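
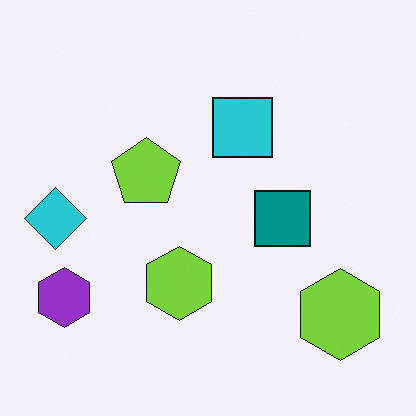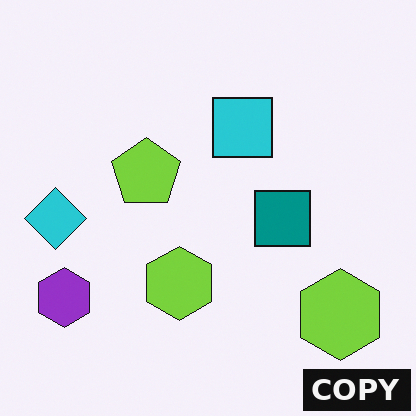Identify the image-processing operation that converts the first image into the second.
The second image is the first watermarked with the text "COPY" in the lower-right corner.

A dark label reading "COPY" appears in the lower-right corner.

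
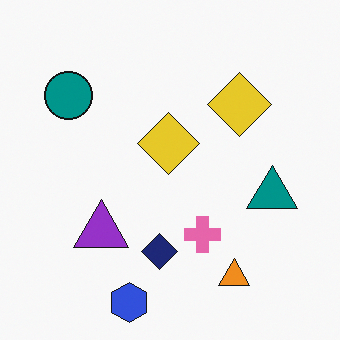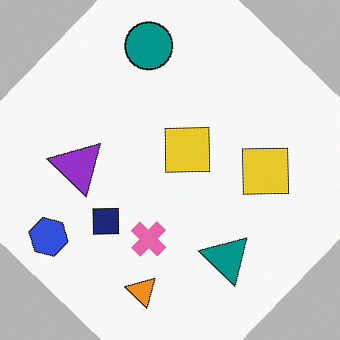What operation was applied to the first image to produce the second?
Rotated clockwise by a large amount — several tens of degrees.

Every shape is tilted by the same angle and the image corners show triangular fill wedges — a whole-image rotation by a non-right angle.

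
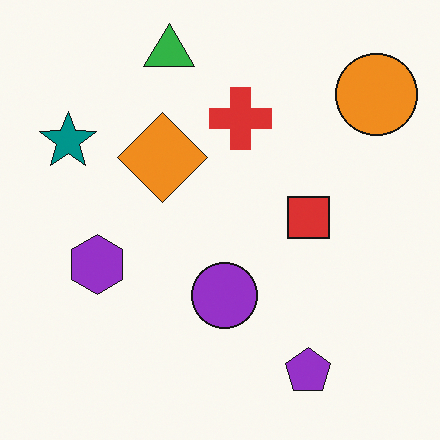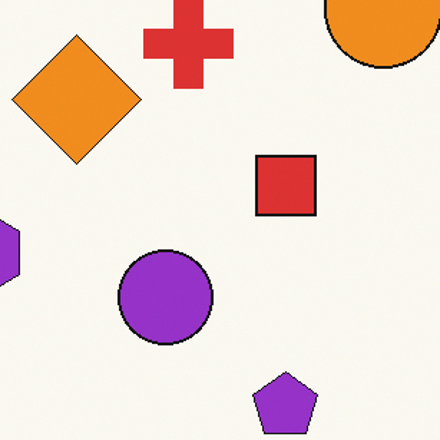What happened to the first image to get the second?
Cropped slightly and scaled back up.

The visible shapes are larger and the field of view is narrower; shapes near the original edges may be partly or wholly outside the frame — a crop-and-rescale.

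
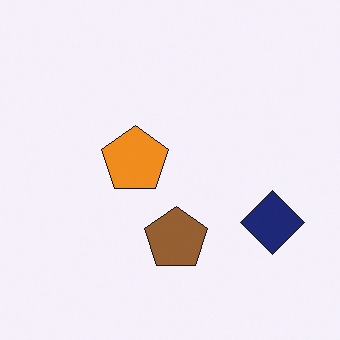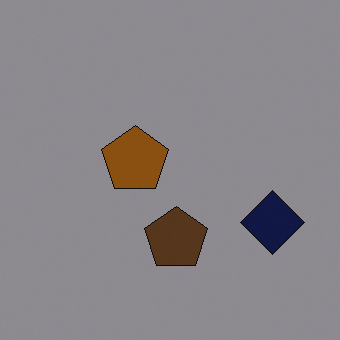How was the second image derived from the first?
This is the original image darkened a lot.

Every pixel — background and shapes alike — is uniformly darkened.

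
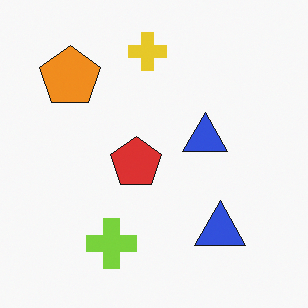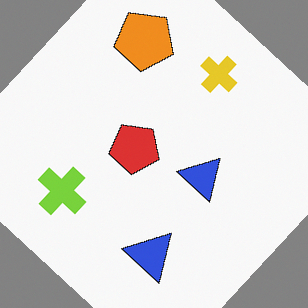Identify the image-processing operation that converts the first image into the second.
The image was rotated clockwise by a large amount — several tens of degrees.

Every shape is tilted by the same angle and the image corners show triangular fill wedges — a whole-image rotation by a non-right angle.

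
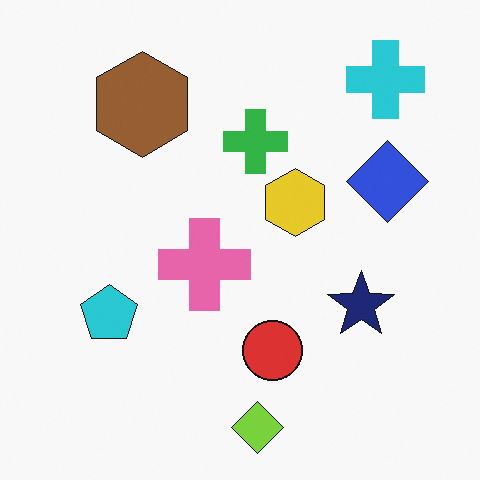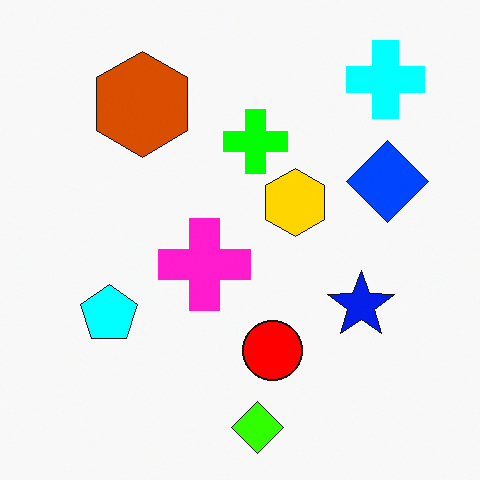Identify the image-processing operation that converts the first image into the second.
The image was heavily oversaturated.

All colors are more vivid — a global saturation change.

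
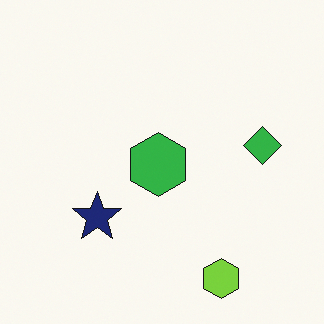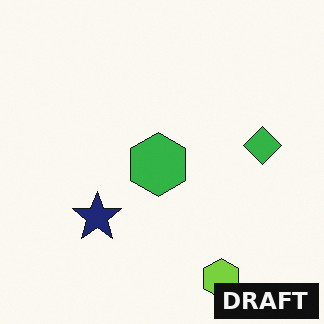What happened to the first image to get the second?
It was watermarked with the text "DRAFT" in the lower-right corner.

A dark label reading "DRAFT" appears in the lower-right corner.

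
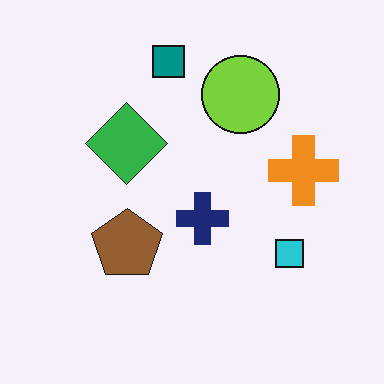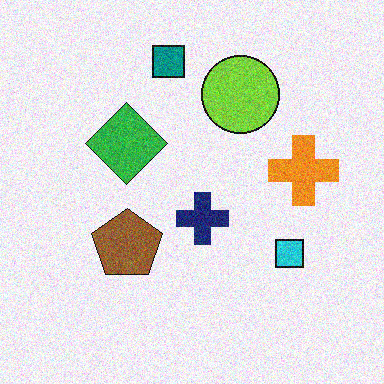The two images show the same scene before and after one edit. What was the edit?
The second image is the first degraded with moderate additive noise.

Random speckle covers the whole image, including the flat background.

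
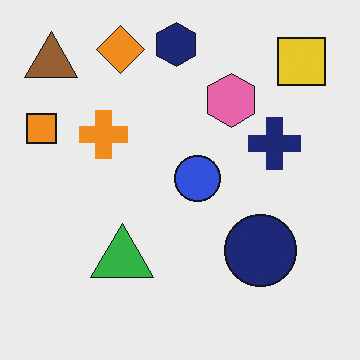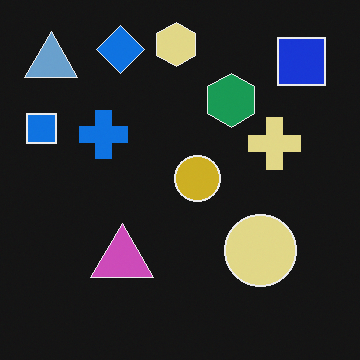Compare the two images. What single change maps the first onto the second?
It was color-inverted (negative).

The light background has become dark and every shape's color is its complement — a photographic negative.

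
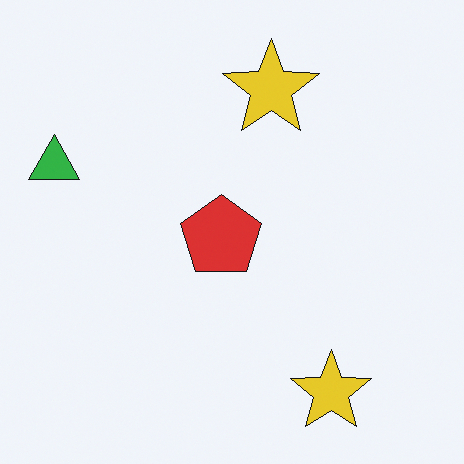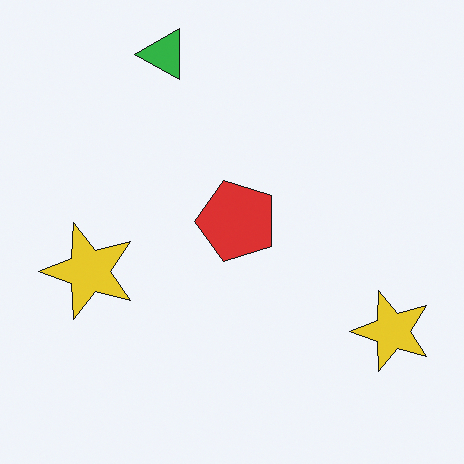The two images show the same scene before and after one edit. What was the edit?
The second image is the first transposed (reflected across the top-left ↔ bottom-right diagonal).

Shapes have swapped their row and column positions — what was in the top-right is now in the bottom-left — a diagonal reflection.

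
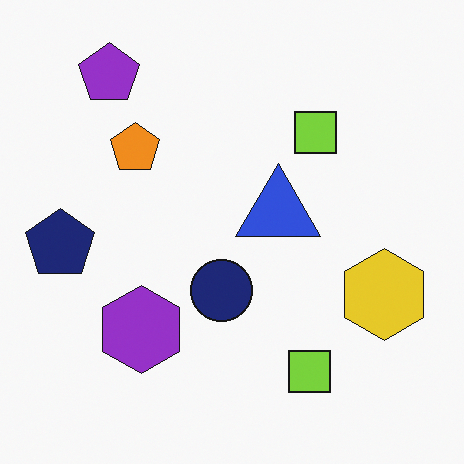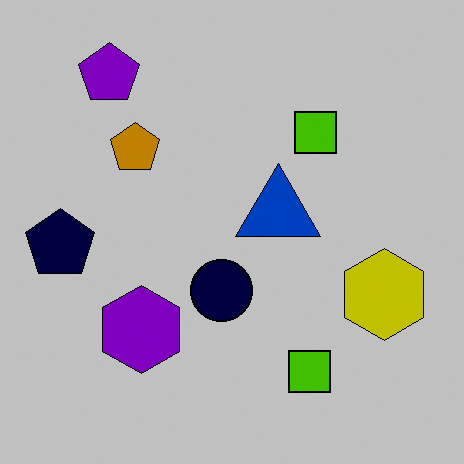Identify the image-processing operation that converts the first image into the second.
This is the original image heavily posterized to just a handful of flat colors.

Each flat color has snapped to a coarser quantized level — most visibly, the near-white background has dropped to a flat grey.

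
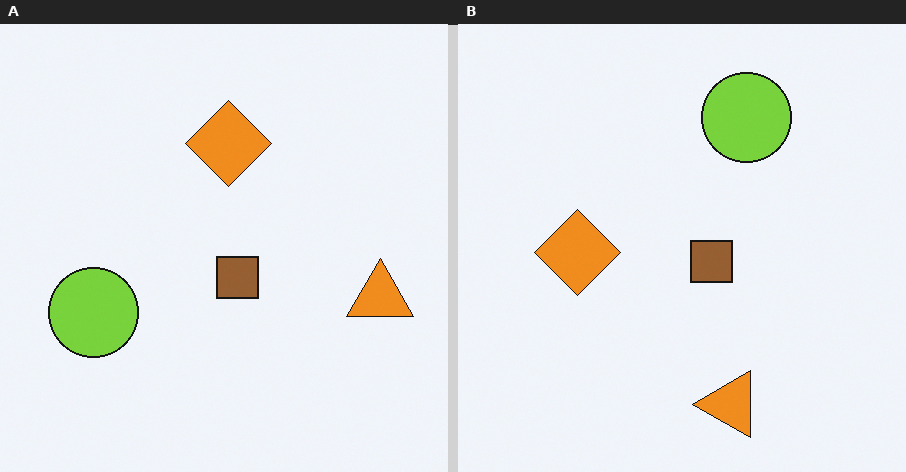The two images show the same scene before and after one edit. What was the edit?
The image was transposed (reflected across the top-left ↔ bottom-right diagonal).

Shapes have swapped their row and column positions — what was in the top-right is now in the bottom-left — a diagonal reflection.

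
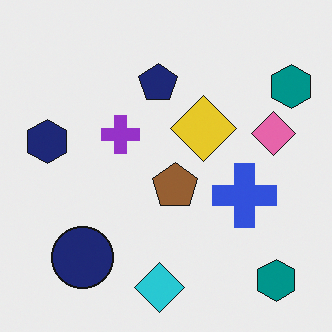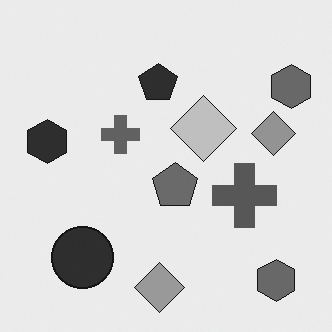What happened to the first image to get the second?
It was converted to grayscale.

All color is removed — every shape is now a shade of grey.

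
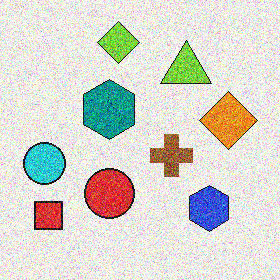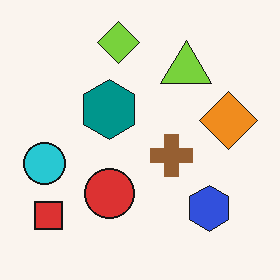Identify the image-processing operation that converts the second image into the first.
The transformation is: degraded with a thick layer of grain.

Random speckle covers the whole image, including the flat background.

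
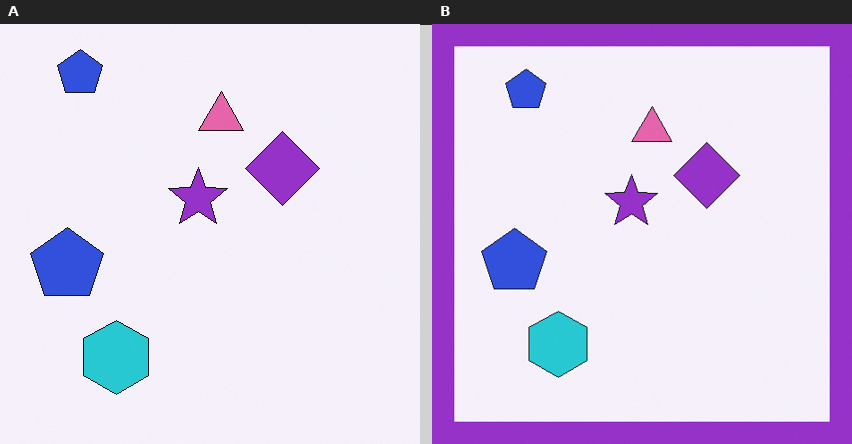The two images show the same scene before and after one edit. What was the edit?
The transformation is: framed with a purple border.

A solid purple frame runs around the edge of the right (B) image, with the content slightly shrunk inside it.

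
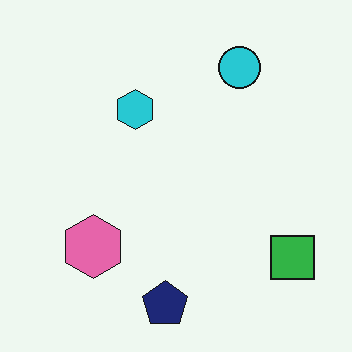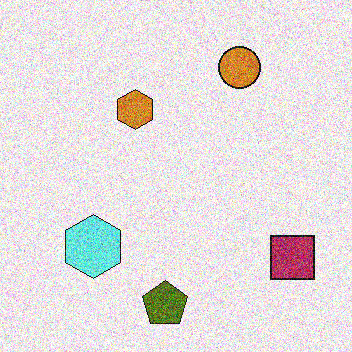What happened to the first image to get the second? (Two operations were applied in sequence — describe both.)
The image was hue-shifted through roughly half the color wheel, then degraded with strong gaussian noise.

Every shape's color has rotated by the same amount around the hue wheel — a uniform hue shift. Random speckle covers the whole image, including the flat background.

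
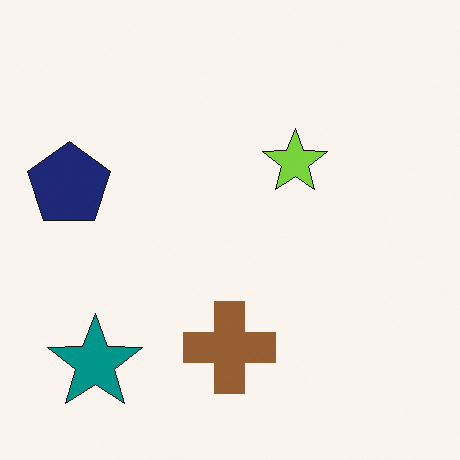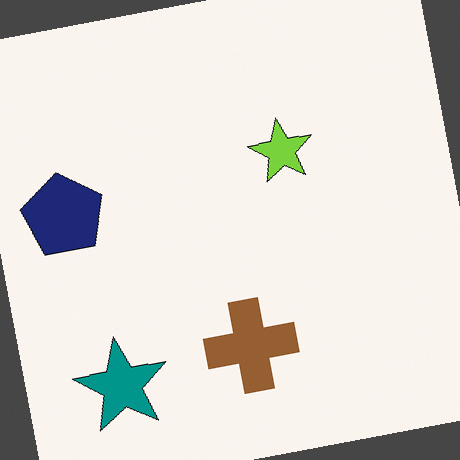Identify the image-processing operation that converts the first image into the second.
The image was rotated counter-clockwise by a small amount.

Every shape is tilted by the same angle and the image corners show triangular fill wedges — a whole-image rotation by a non-right angle.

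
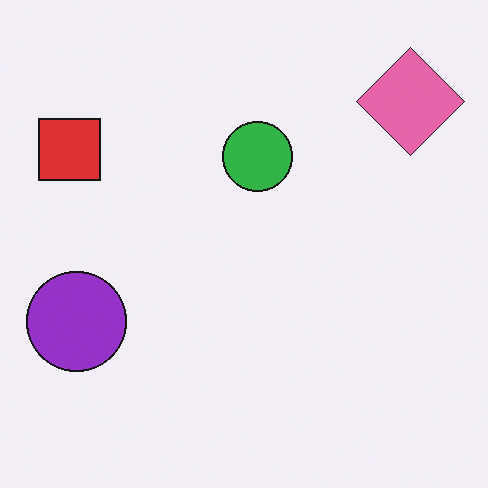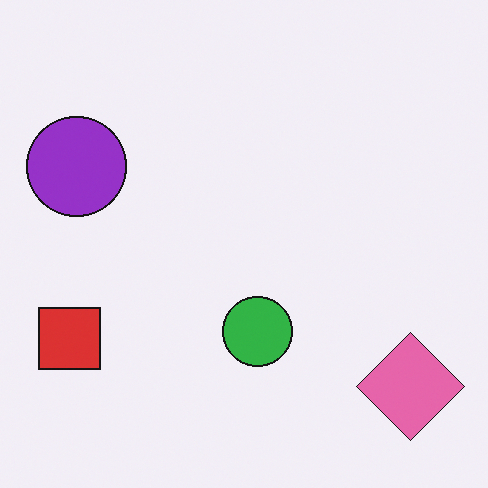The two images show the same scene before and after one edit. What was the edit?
Flipped vertically (top ↔ bottom).

The pink diamond is in the top-right of the first image and the bottom-right of the second — shapes on opposite sides of the horizontal midline have swapped in a mirror flip.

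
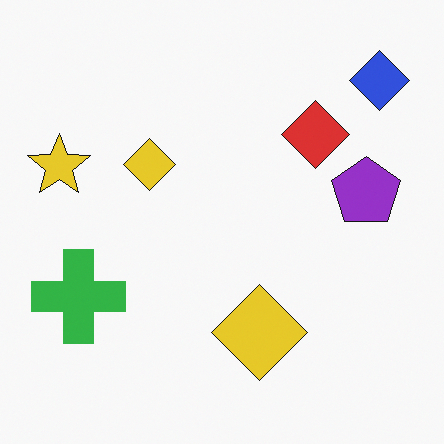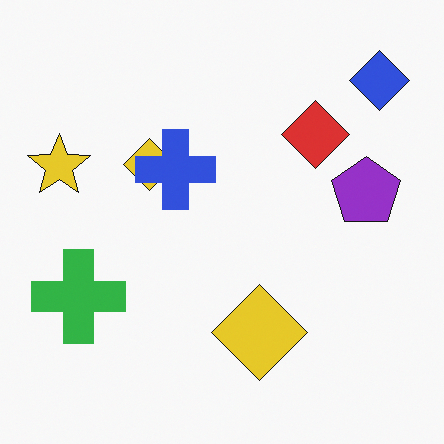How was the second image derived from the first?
The image was overlaid with an additional blue cross.

A blue cross appears in the second image that is absent from the first.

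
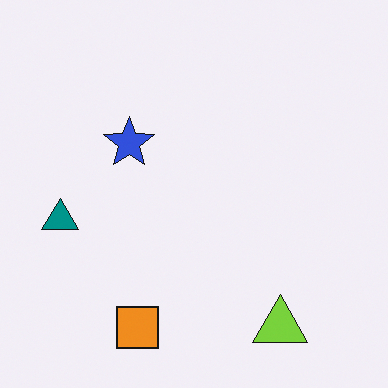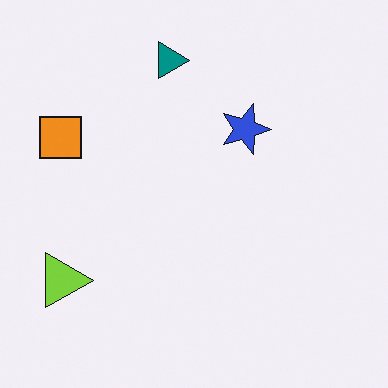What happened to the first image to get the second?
This is the original image rotated 90° clockwise.

The lime triangle sits in the bottom-right of the first image and the bottom-left of the second — consistent with a whole-image 90° clockwise rotation.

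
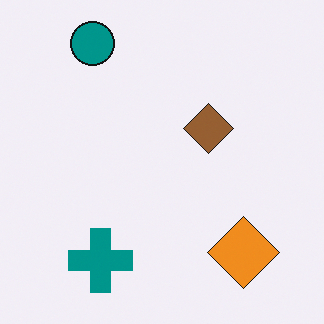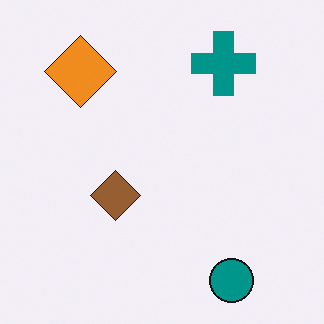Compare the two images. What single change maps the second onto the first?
It was rotated 180°.

The teal circle sits in the bottom-right of the second image and the top-left of the first — consistent with a whole-image 180° rotation.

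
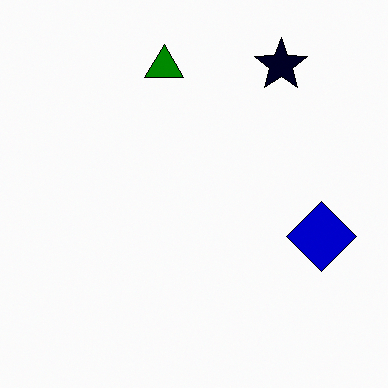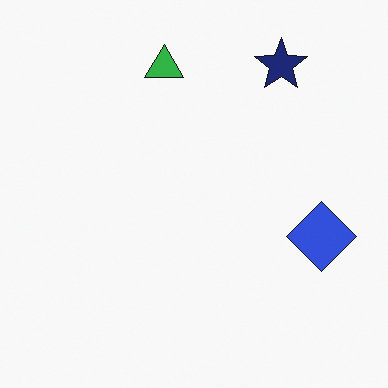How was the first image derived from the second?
The image was given much higher contrast.

Tones are pushed away from mid-grey across the whole image — a global contrast change.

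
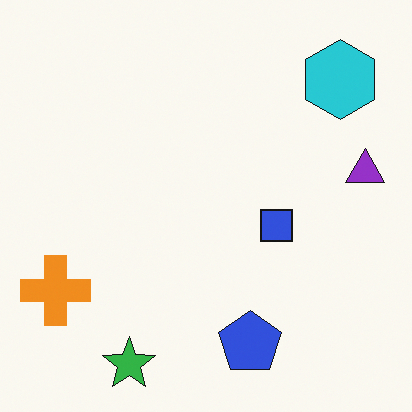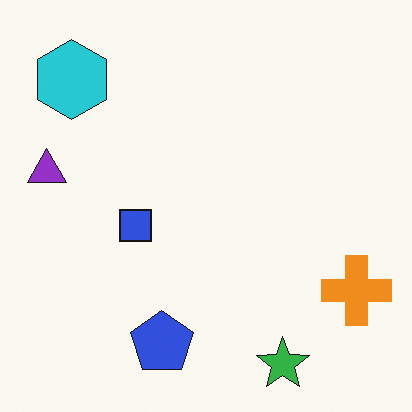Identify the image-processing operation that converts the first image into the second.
The second image is the first flipped horizontally (left ↔ right).

The purple triangle is in the right of the first image and the left of the second — shapes on opposite sides of the vertical midline have swapped in a mirror flip.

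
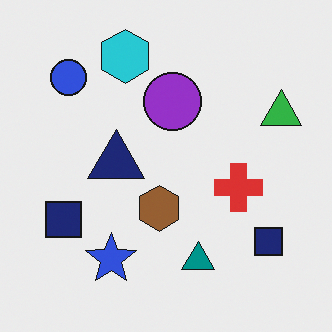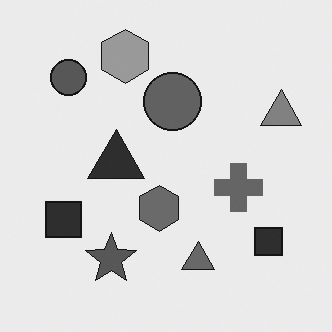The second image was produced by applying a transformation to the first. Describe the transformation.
Converted to grayscale.

All color is removed — every shape is now a shade of grey.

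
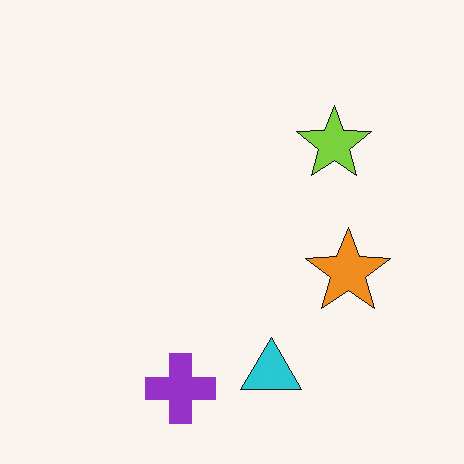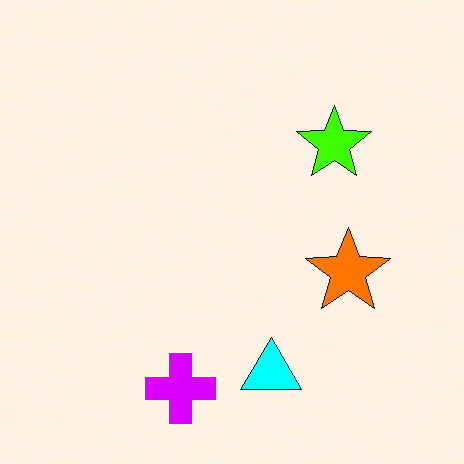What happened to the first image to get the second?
The second image is the first made much more vivid (saturation change).

All colors are more vivid — a global saturation change.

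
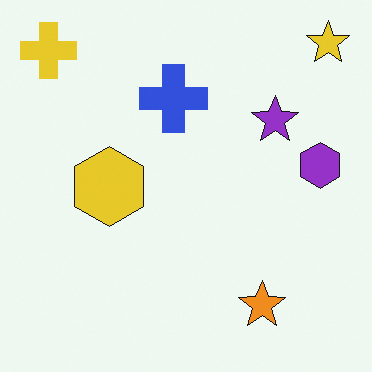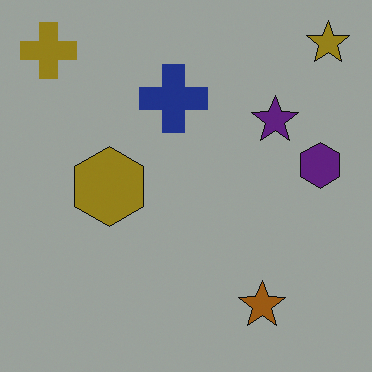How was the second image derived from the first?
The image was noticeably darkened.

Every pixel — background and shapes alike — is uniformly darkened.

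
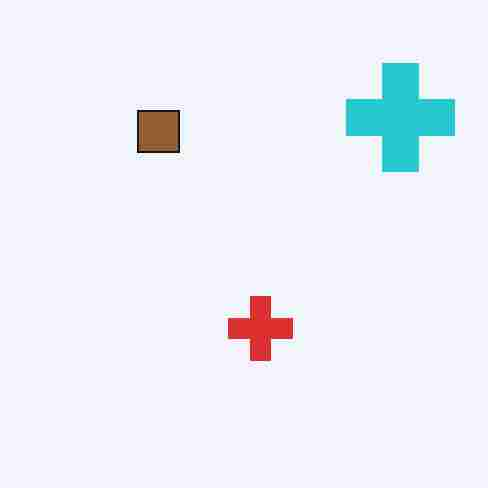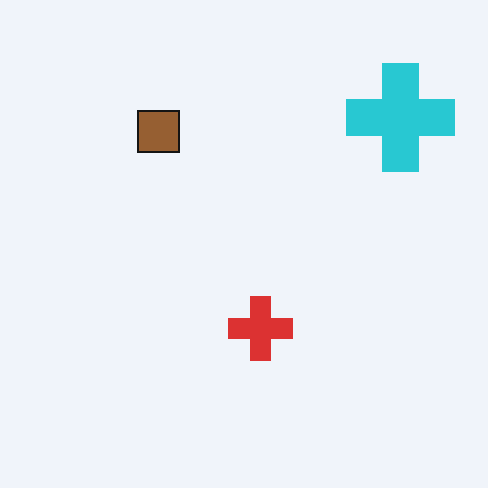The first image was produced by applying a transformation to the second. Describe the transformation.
This is the original image degraded with heavy JPEG compression.

Blocky 8×8 compression artifacts appear around shape edges and the flat background shows ringing — characteristic JPEG degradation.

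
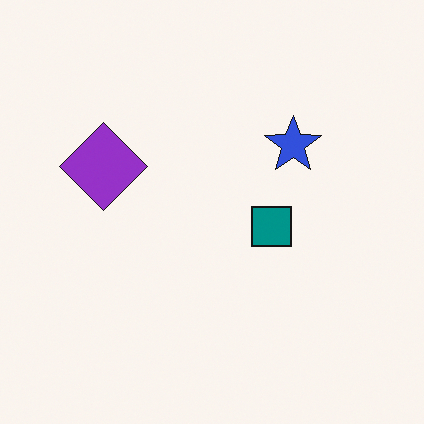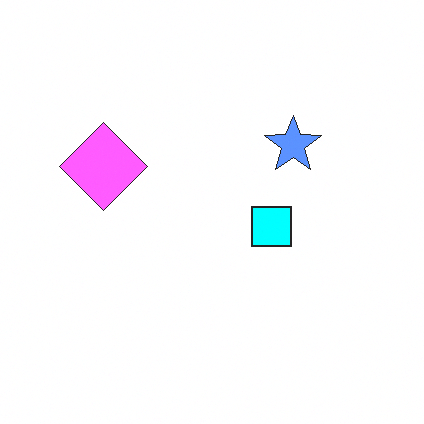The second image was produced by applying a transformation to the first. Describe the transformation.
It was brightened a lot.

Every pixel — background and shapes alike — is uniformly brightened.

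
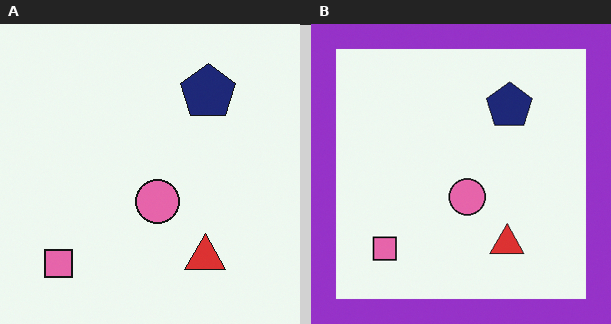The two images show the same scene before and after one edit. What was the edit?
The transformation is: framed with a purple border.

A solid purple frame runs around the edge of the right (B) image, with the content slightly shrunk inside it.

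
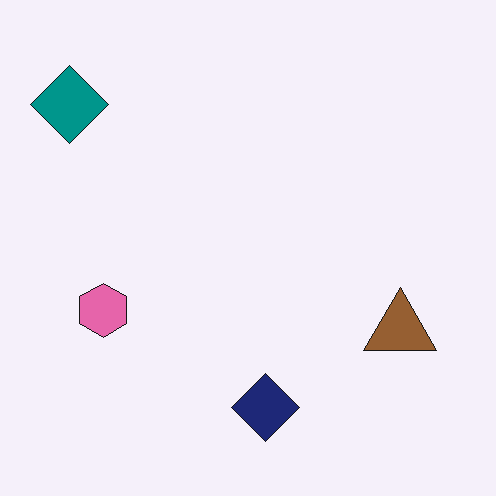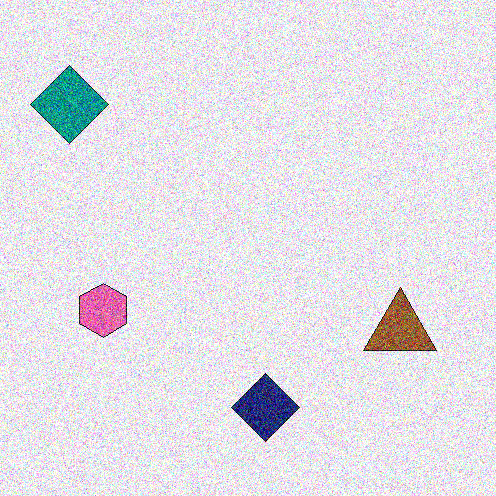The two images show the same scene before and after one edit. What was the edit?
The image was degraded with strong gaussian noise.

Random speckle covers the whole image, including the flat background.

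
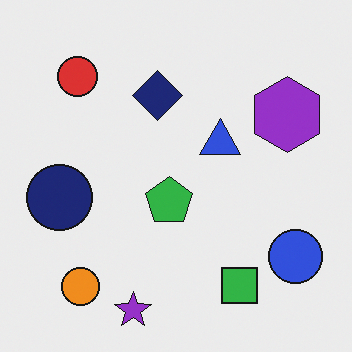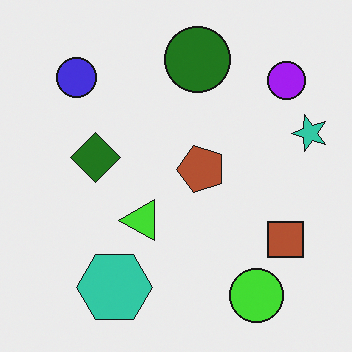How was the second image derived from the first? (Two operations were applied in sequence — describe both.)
The second image is the first hue-shifted by a large amount, then transposed (reflected across the top-left ↔ bottom-right diagonal).

Every shape's color has rotated by the same amount around the hue wheel — a uniform hue shift. Shapes have swapped their row and column positions — what was in the top-right is now in the bottom-left — a diagonal reflection.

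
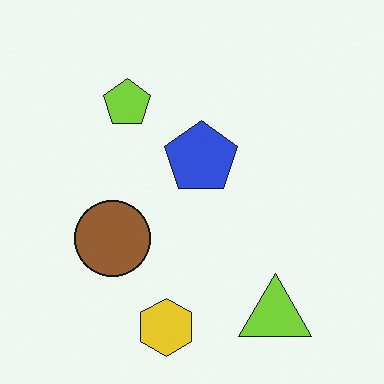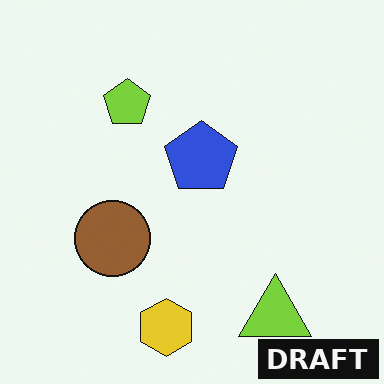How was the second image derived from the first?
The image was watermarked with the text "DRAFT" in the lower-right corner.

A dark label reading "DRAFT" appears in the lower-right corner.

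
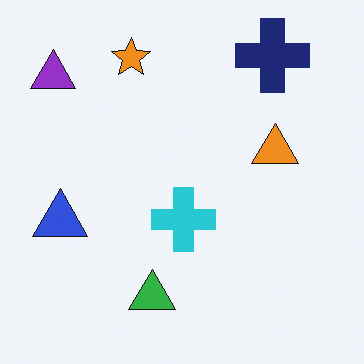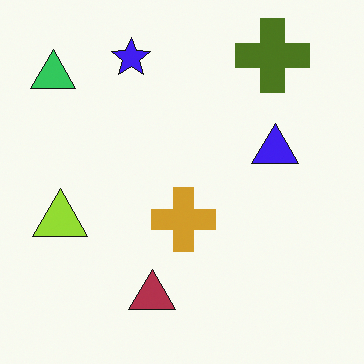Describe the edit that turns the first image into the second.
It was hue-shifted through roughly half the color wheel.

Every shape's color has rotated by the same amount around the hue wheel — a uniform hue shift.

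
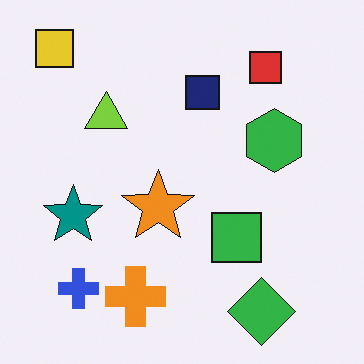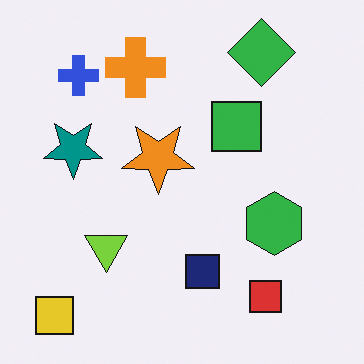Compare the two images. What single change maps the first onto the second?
Flipped vertically (top ↔ bottom).

The yellow square is in the top-left of the first image and the bottom-left of the second — shapes on opposite sides of the horizontal midline have swapped in a mirror flip.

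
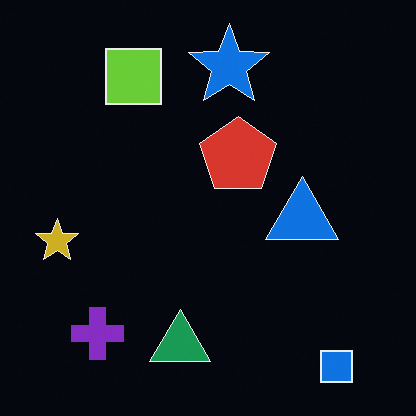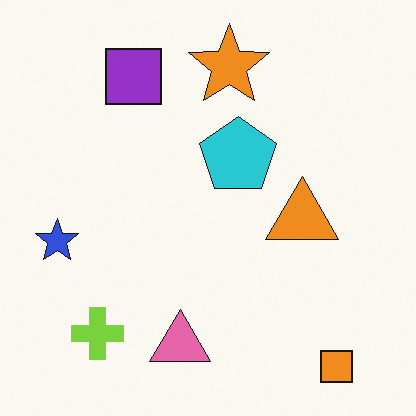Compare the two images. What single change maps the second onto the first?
The transformation is: color-inverted (negative).

The light background has become dark and every shape's color is its complement — a photographic negative.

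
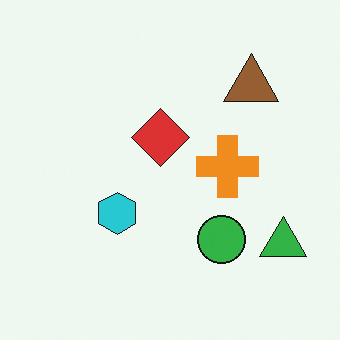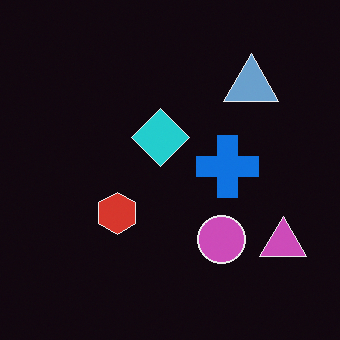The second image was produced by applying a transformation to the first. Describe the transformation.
The image was color-inverted (negative).

The light background has become dark and every shape's color is its complement — a photographic negative.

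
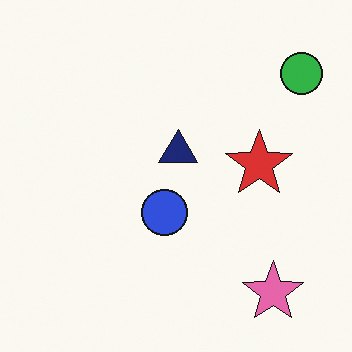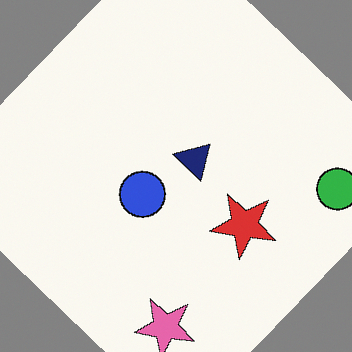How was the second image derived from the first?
The transformation is: rotated clockwise by a large amount — several tens of degrees.

Every shape is tilted by the same angle and the image corners show triangular fill wedges — a whole-image rotation by a non-right angle.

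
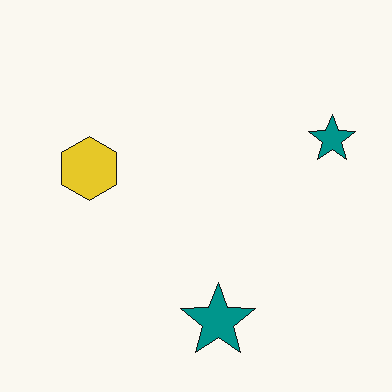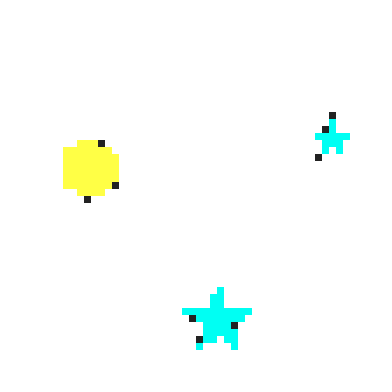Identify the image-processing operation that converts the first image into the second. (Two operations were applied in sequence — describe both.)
The transformation is: moderately pixelated, then noticeably brightened.

Shapes are reduced to large square blocks; fine edges and outlines are lost — a downscale-then-upscale (mosaic) effect. Every pixel — background and shapes alike — is uniformly brightened.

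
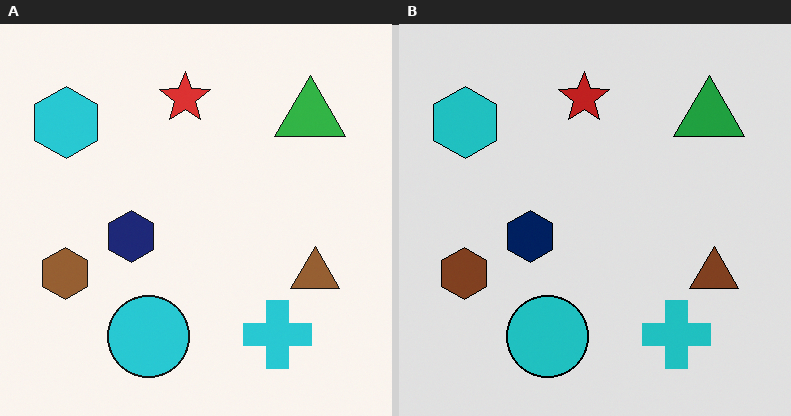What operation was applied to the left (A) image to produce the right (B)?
Moderately posterized.

Each flat color has snapped to a coarser quantized level — most visibly, the near-white background has dropped to a flat grey.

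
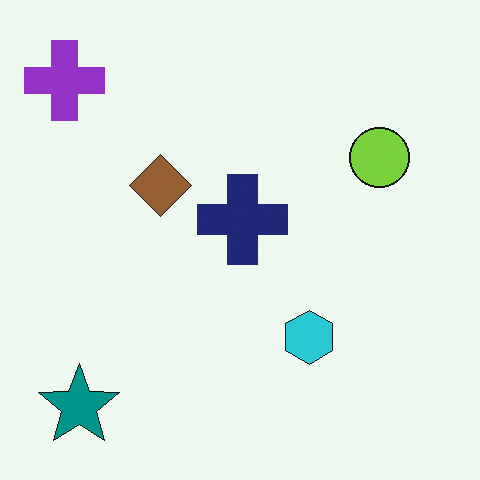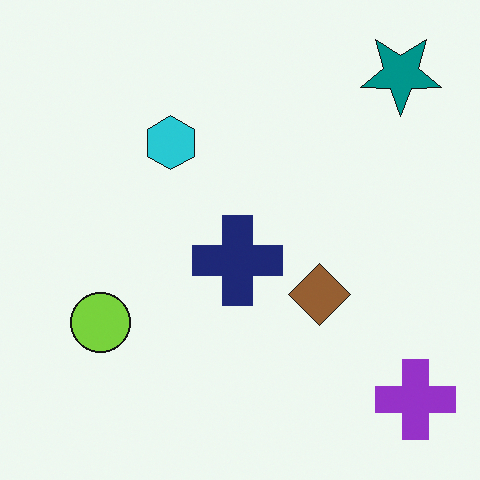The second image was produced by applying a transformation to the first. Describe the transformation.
The transformation is: rotated 180°.

The purple cross sits in the top-left of the first image and the bottom-right of the second — consistent with a whole-image 180° rotation.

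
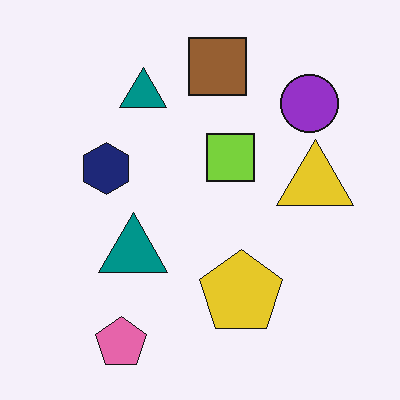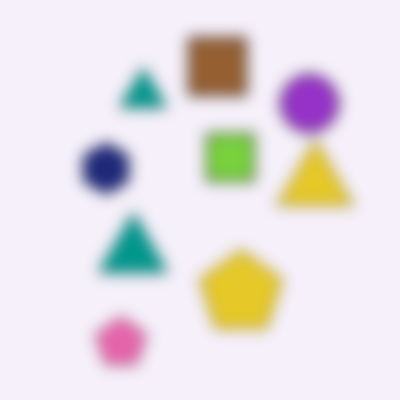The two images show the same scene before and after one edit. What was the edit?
The second image is the first strongly gaussian-blurred.

Shape edges and outlines are uniformly softened across the whole image.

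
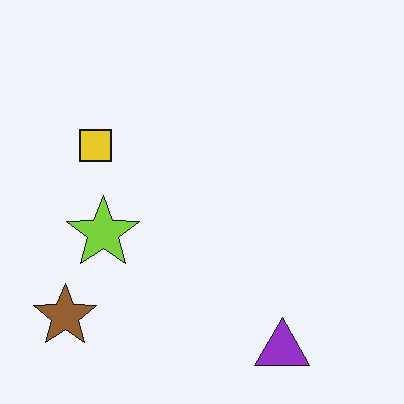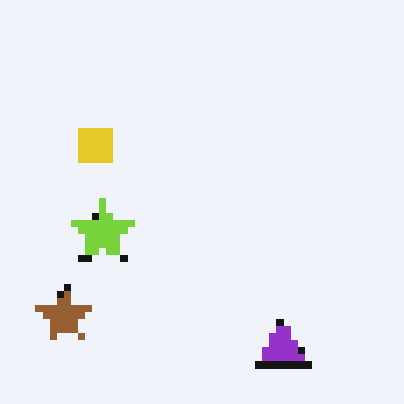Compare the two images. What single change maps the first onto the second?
The transformation is: pixelated into visible square blocks.

Shapes are reduced to large square blocks; fine edges and outlines are lost — a downscale-then-upscale (mosaic) effect.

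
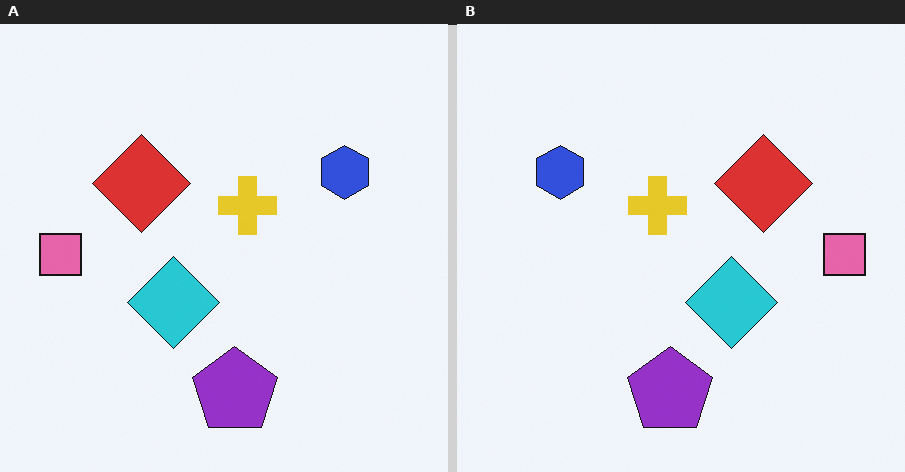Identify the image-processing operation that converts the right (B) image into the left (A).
The transformation is: flipped horizontally (left ↔ right).

The pink square is in the right of the right (B) image and the left of the left (A) — shapes on opposite sides of the vertical midline have swapped in a mirror flip.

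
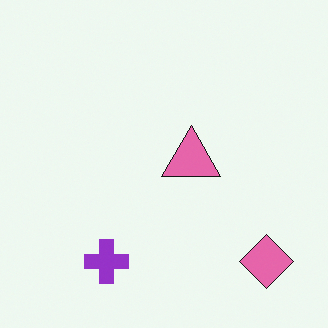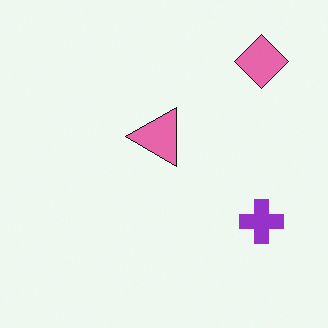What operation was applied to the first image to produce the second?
This is the original image rotated 90° counter-clockwise.

The pink diamond sits in the bottom-right of the first image and the top-right of the second — consistent with a whole-image 90° counter-clockwise rotation.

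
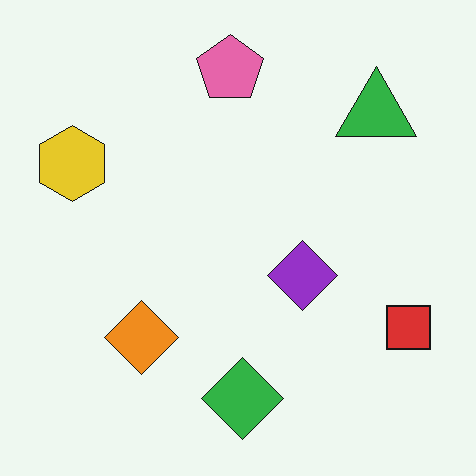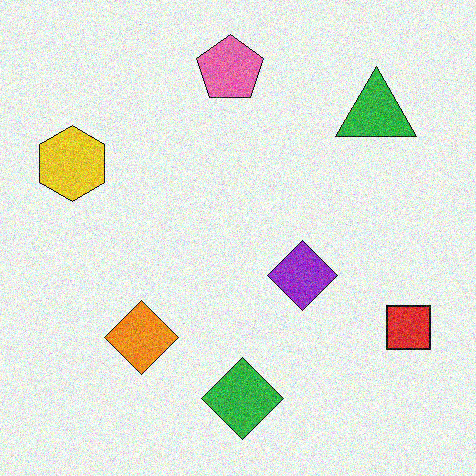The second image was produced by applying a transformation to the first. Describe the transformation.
It was degraded with visible gaussian noise.

Random speckle covers the whole image, including the flat background.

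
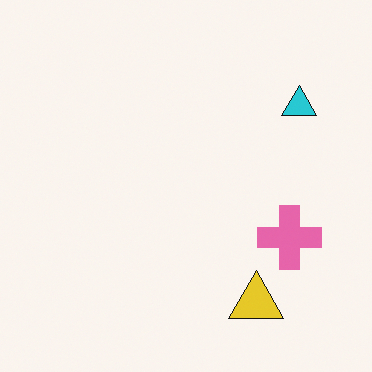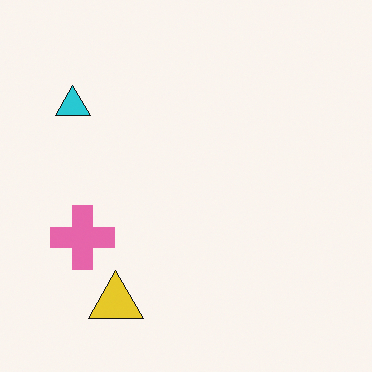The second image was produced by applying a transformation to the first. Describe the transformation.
Flipped horizontally (left ↔ right).

The cyan triangle is in the top-right of the first image and the top-left of the second — shapes on opposite sides of the vertical midline have swapped in a mirror flip.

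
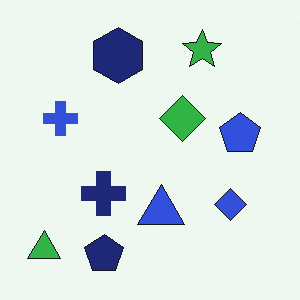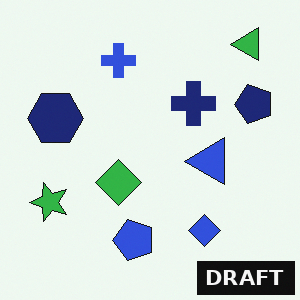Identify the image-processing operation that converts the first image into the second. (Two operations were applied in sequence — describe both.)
The second image is the first transposed (reflected across the top-left ↔ bottom-right diagonal), then watermarked with the text "DRAFT" in the lower-right corner.

Shapes have swapped their row and column positions — what was in the top-right is now in the bottom-left — a diagonal reflection. A dark label reading "DRAFT" appears in the lower-right corner.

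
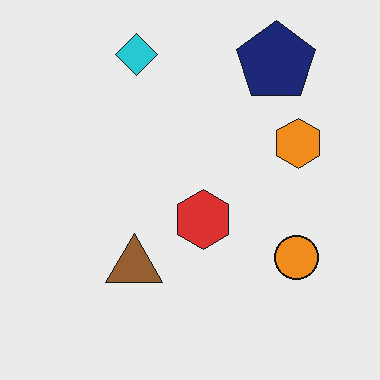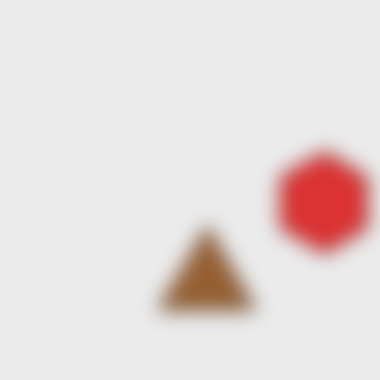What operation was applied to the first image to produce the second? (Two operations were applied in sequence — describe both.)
The second image is the first heavily blurred, then cropped to a noticeably smaller region and rescaled.

Shape edges and outlines are uniformly softened across the whole image. The visible shapes are larger and the field of view is narrower; shapes near the original edges may be partly or wholly outside the frame — a crop-and-rescale.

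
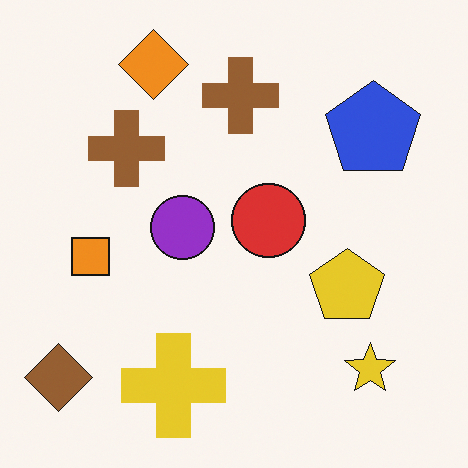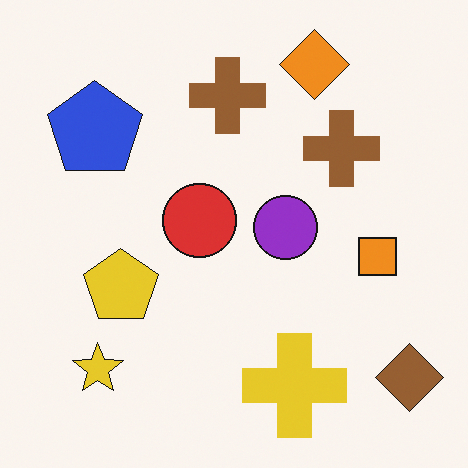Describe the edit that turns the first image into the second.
The image was flipped horizontally (left ↔ right).

The brown diamond is in the bottom-left of the first image and the bottom-right of the second — shapes on opposite sides of the vertical midline have swapped in a mirror flip.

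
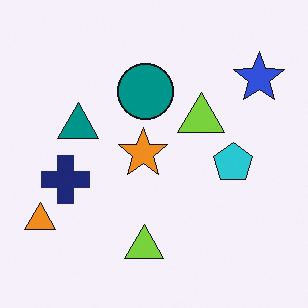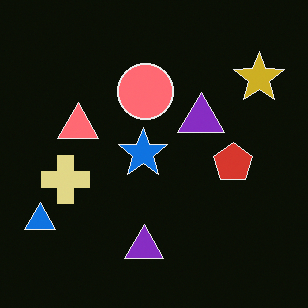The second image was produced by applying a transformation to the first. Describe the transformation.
The transformation is: color-inverted (negative).

The light background has become dark and every shape's color is its complement — a photographic negative.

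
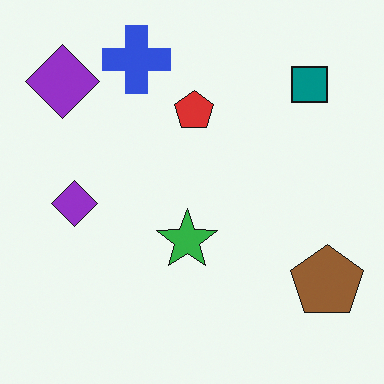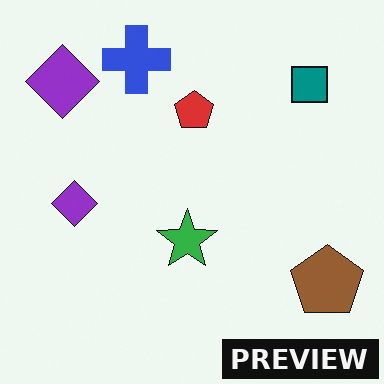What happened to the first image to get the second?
The image was watermarked with the text "PREVIEW" in the lower-right corner.

A dark label reading "PREVIEW" appears in the lower-right corner.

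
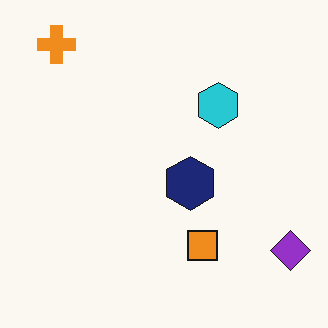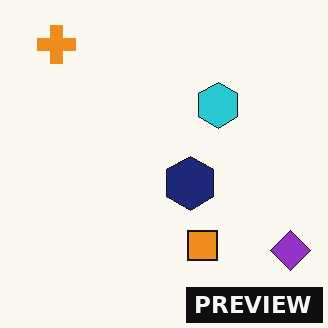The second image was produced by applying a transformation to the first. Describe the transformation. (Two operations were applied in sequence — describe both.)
The second image is the first JPEG-compressed with visible artifacts, then watermarked with the text "PREVIEW" in the lower-right corner.

Blocky 8×8 compression artifacts appear around shape edges and the flat background shows ringing — characteristic JPEG degradation. A dark label reading "PREVIEW" appears in the lower-right corner.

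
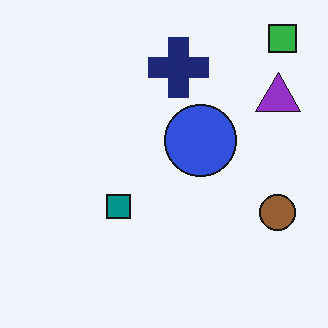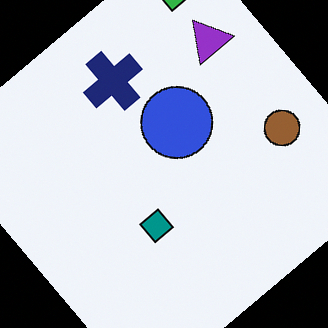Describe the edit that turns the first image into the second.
This is the original image rotated counter-clockwise by a large amount — several tens of degrees.

Every shape is tilted by the same angle and the image corners show triangular fill wedges — a whole-image rotation by a non-right angle.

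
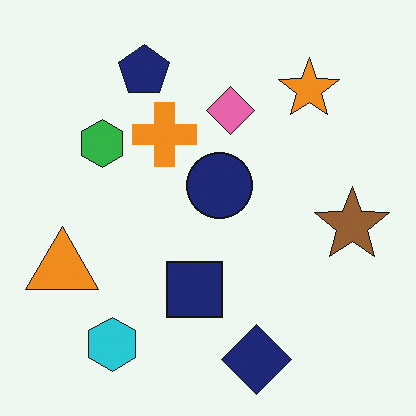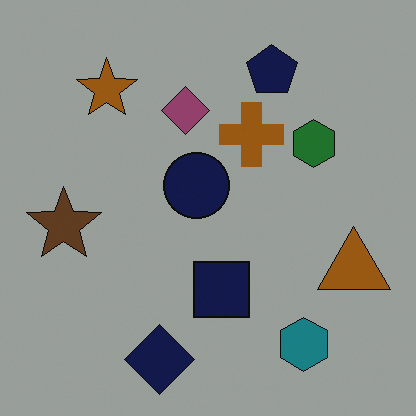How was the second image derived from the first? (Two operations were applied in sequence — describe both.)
The image was substantially darkened, then flipped horizontally (left ↔ right).

Every pixel — background and shapes alike — is uniformly darkened. The orange triangle is in the left of the first image and the right of the second — shapes on opposite sides of the vertical midline have swapped in a mirror flip.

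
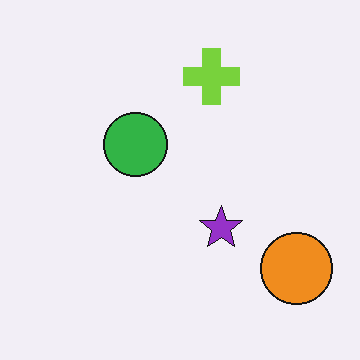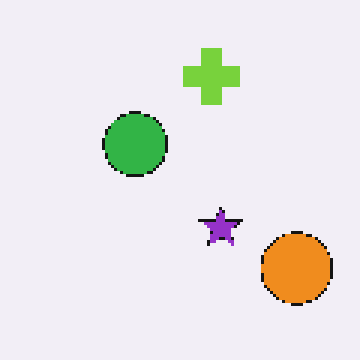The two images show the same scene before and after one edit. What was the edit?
The second image is the first mildly pixelated.

Shapes are reduced to large square blocks; fine edges and outlines are lost — a downscale-then-upscale (mosaic) effect.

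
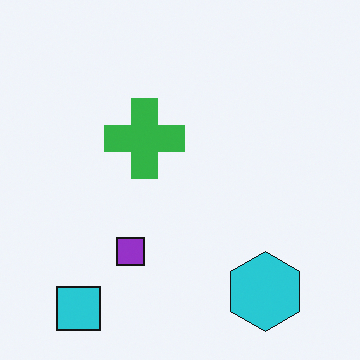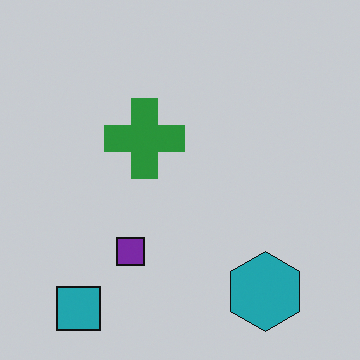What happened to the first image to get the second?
The second image is the first slightly darkened.

Every pixel — background and shapes alike — is uniformly darkened.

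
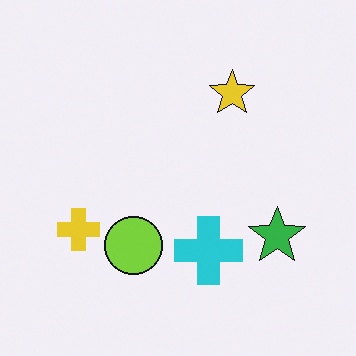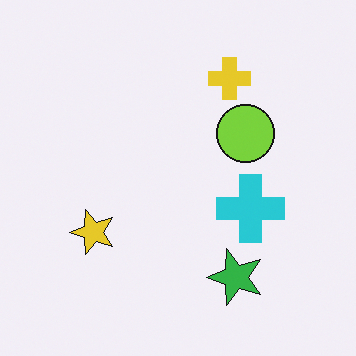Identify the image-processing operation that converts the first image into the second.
It was transposed (reflected across the top-left ↔ bottom-right diagonal).

Shapes have swapped their row and column positions — what was in the top-right is now in the bottom-left — a diagonal reflection.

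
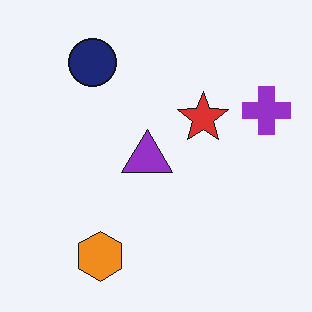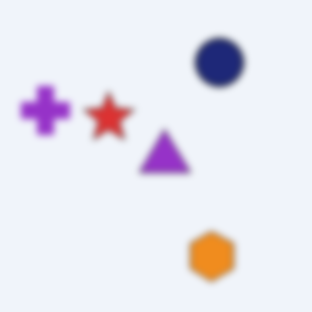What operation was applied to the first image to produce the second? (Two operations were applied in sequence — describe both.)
The transformation is: flipped horizontally (left ↔ right), then noticeably gaussian-blurred.

The purple cross is in the right of the first image and the left of the second — shapes on opposite sides of the vertical midline have swapped in a mirror flip. Shape edges and outlines are uniformly softened across the whole image.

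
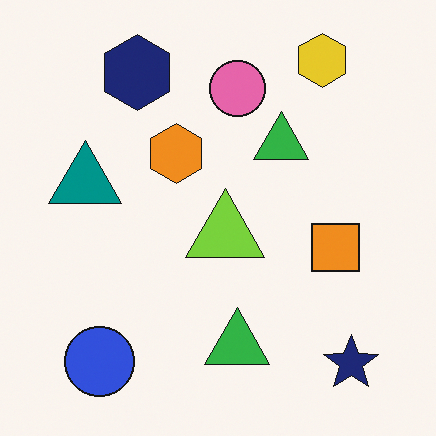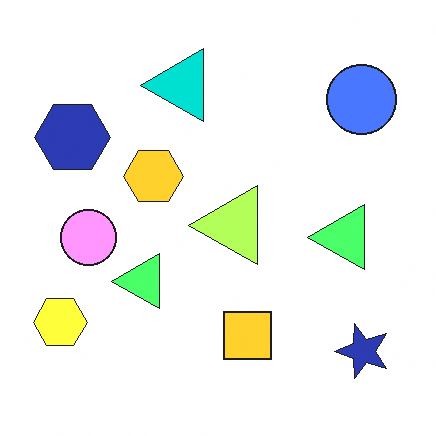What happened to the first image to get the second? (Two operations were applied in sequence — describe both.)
The second image is the first brightened a lot, then transposed (reflected across the top-left ↔ bottom-right diagonal).

Every pixel — background and shapes alike — is uniformly brightened. Shapes have swapped their row and column positions — what was in the top-right is now in the bottom-left — a diagonal reflection.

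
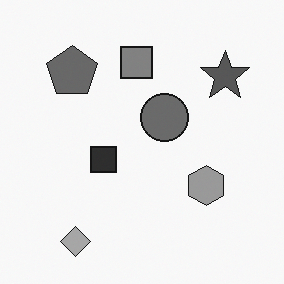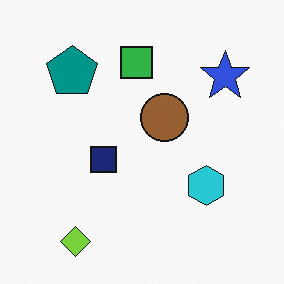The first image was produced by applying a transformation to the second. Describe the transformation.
This is the original image converted to grayscale.

All color is removed — every shape is now a shade of grey.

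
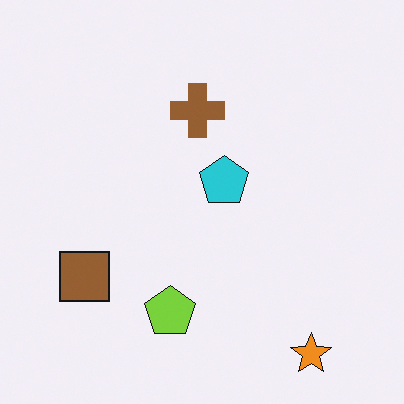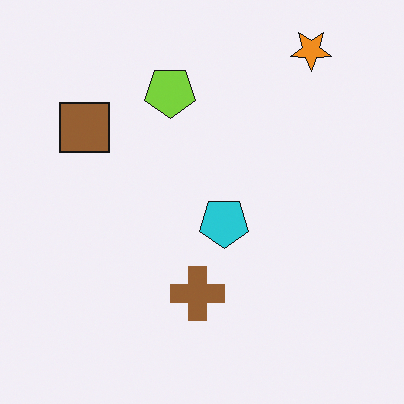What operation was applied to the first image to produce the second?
This is the original image flipped vertically (top ↔ bottom).

The orange star is in the bottom-right of the first image and the top-right of the second — shapes on opposite sides of the horizontal midline have swapped in a mirror flip.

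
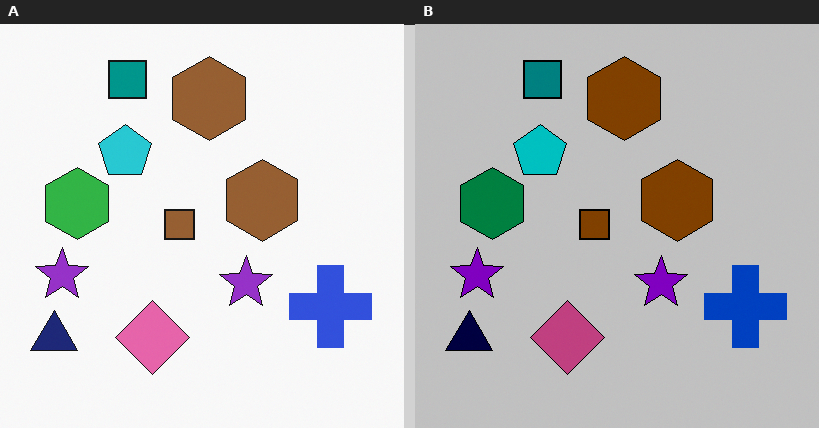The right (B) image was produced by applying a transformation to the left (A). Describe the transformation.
Heavily posterized to just a handful of flat colors.

Each flat color has snapped to a coarser quantized level — most visibly, the near-white background has dropped to a flat grey.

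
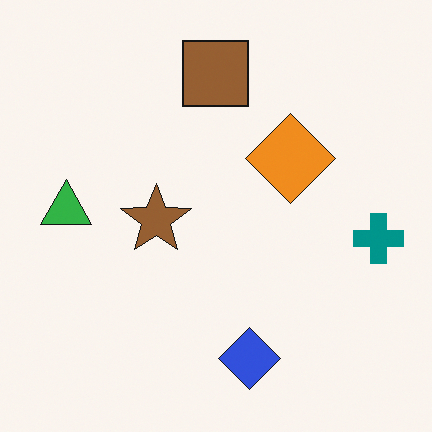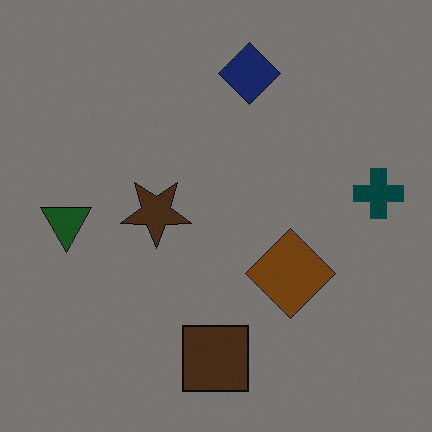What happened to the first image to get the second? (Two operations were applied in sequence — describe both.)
It was flipped vertically (top ↔ bottom), then substantially darkened.

The brown square is in the top of the first image and the bottom of the second — shapes on opposite sides of the horizontal midline have swapped in a mirror flip. Every pixel — background and shapes alike — is uniformly darkened.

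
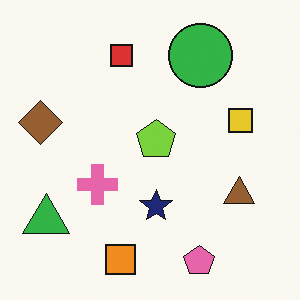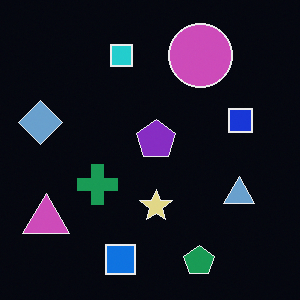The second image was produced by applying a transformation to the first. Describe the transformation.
The transformation is: color-inverted (negative).

The light background has become dark and every shape's color is its complement — a photographic negative.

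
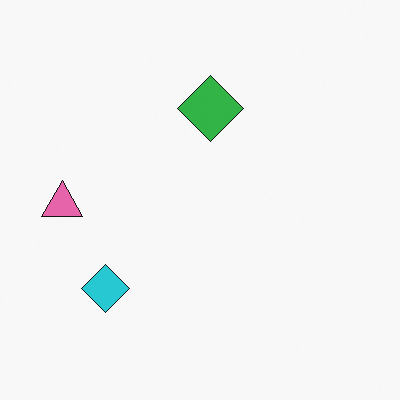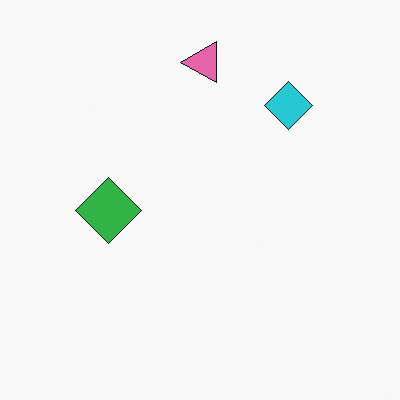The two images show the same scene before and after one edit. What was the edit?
The second image is the first transposed (reflected across the top-left ↔ bottom-right diagonal).

Shapes have swapped their row and column positions — what was in the top-right is now in the bottom-left — a diagonal reflection.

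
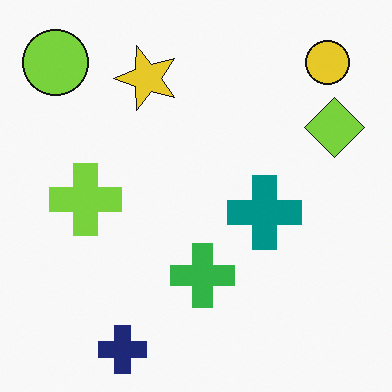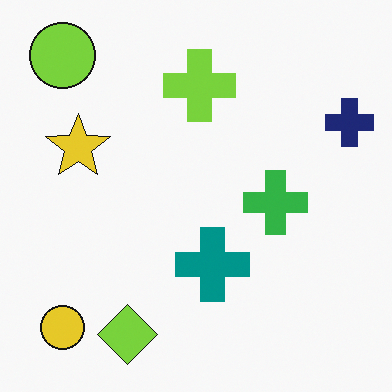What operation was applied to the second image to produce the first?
The first image is the second transposed (reflected across the top-left ↔ bottom-right diagonal).

Shapes have swapped their row and column positions — what was in the top-right is now in the bottom-left — a diagonal reflection.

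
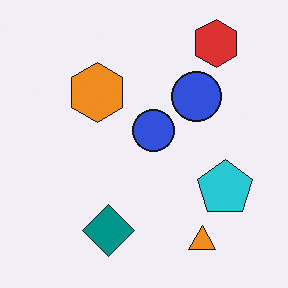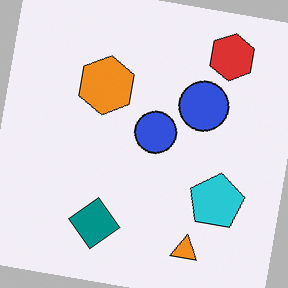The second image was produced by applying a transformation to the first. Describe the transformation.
The transformation is: rotated clockwise by a small amount.

Every shape is tilted by the same angle and the image corners show triangular fill wedges — a whole-image rotation by a non-right angle.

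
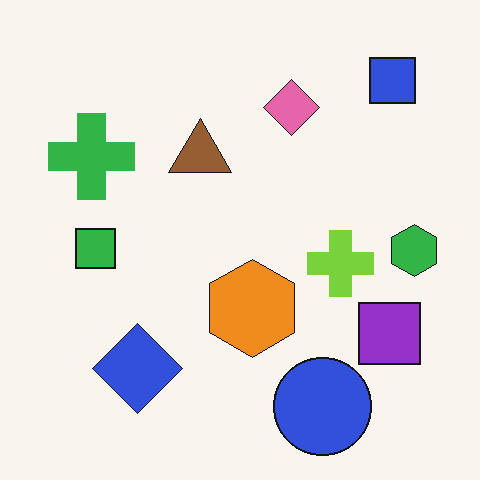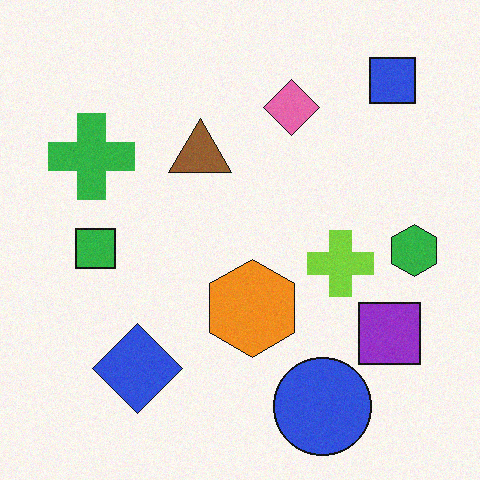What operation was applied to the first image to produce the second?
This is the original image degraded with subtle gaussian noise.

Random speckle covers the whole image, including the flat background.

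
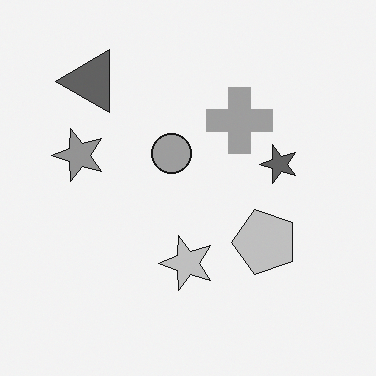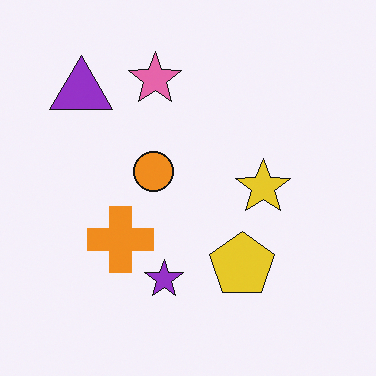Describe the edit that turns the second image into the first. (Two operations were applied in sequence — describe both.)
The image was converted to grayscale, then transposed (reflected across the top-left ↔ bottom-right diagonal).

All color is removed — every shape is now a shade of grey. Shapes have swapped their row and column positions — what was in the top-right is now in the bottom-left — a diagonal reflection.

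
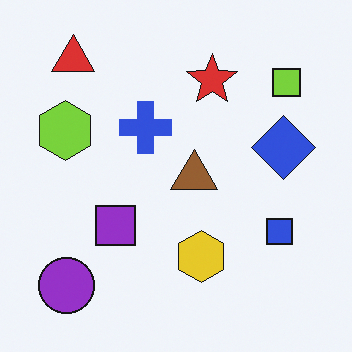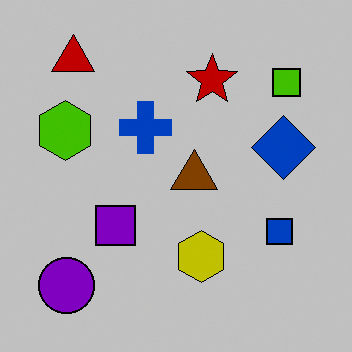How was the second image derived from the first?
The image was aggressively posterized.

Each flat color has snapped to a coarser quantized level — most visibly, the near-white background has dropped to a flat grey.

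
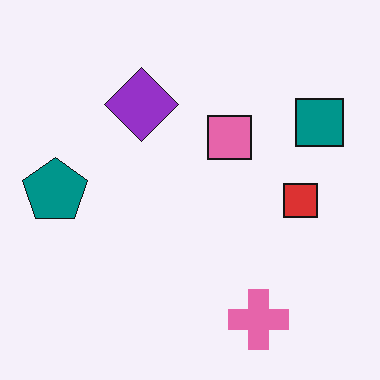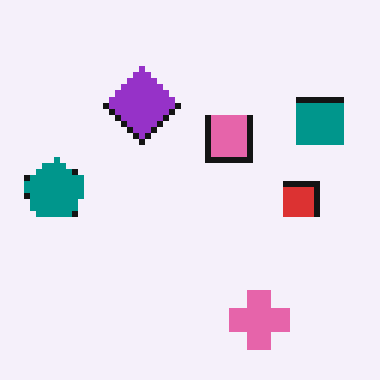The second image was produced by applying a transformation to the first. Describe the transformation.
Moderately pixelated.

Shapes are reduced to large square blocks; fine edges and outlines are lost — a downscale-then-upscale (mosaic) effect.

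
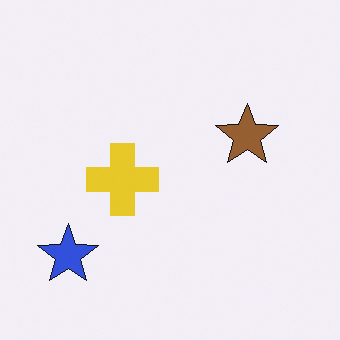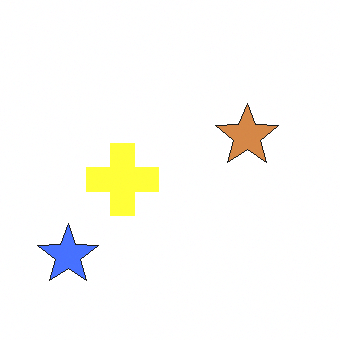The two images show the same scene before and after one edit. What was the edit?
The transformation is: brightened a lot.

Every pixel — background and shapes alike — is uniformly brightened.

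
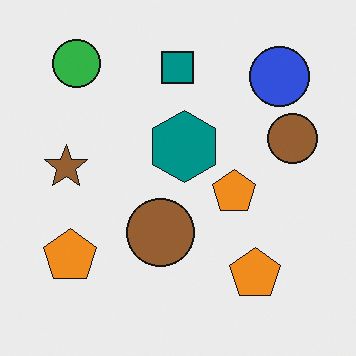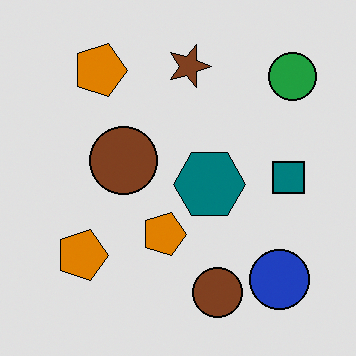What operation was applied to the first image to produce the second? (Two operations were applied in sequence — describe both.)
Rotated 90° clockwise, then moderately posterized.

The green circle sits in the top-left of the first image and the top-right of the second — consistent with a whole-image 90° clockwise rotation. Each flat color has snapped to a coarser quantized level — most visibly, the near-white background has dropped to a flat grey.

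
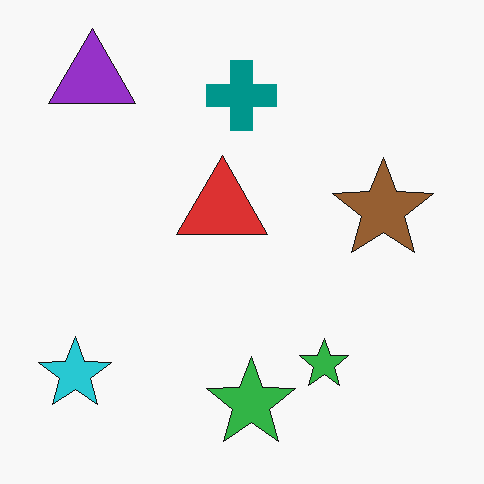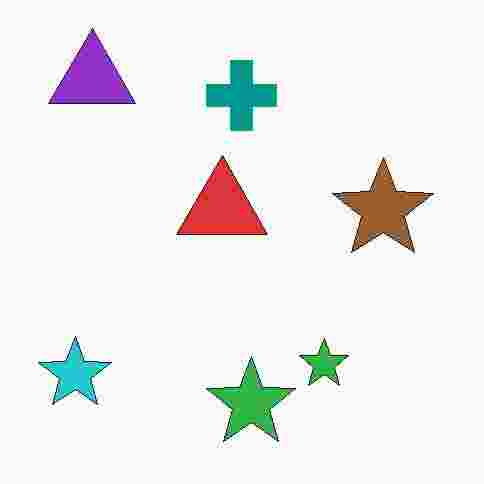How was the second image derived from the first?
This is the original image degraded with heavy JPEG compression.

Blocky 8×8 compression artifacts appear around shape edges and the flat background shows ringing — characteristic JPEG degradation.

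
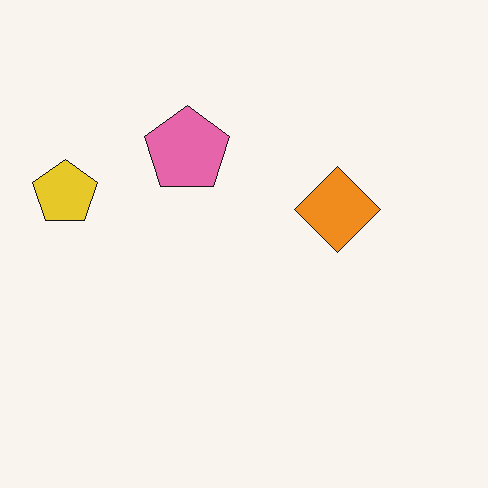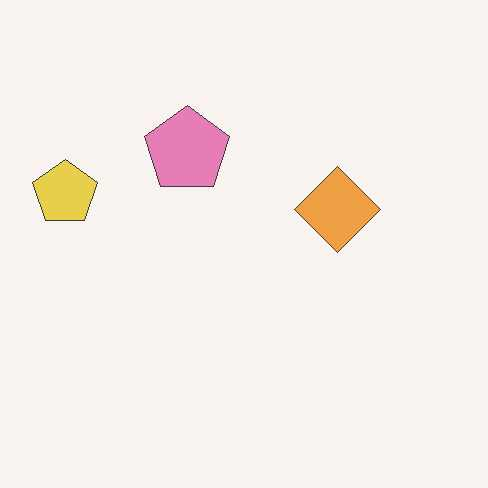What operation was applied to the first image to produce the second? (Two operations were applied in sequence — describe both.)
It was given slightly reduced contrast, then given moderate JPEG compression.

Tones are pushed toward mid-grey across the whole image — a global contrast change. Blocky 8×8 compression artifacts appear around shape edges and the flat background shows ringing — characteristic JPEG degradation.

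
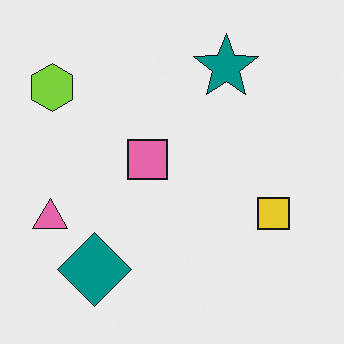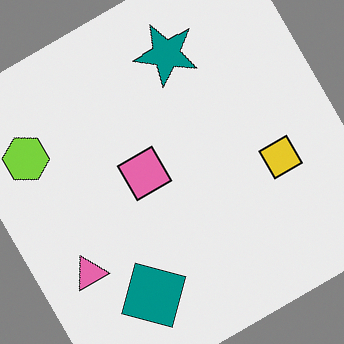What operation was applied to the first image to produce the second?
The second image is the first rotated counter-clockwise by a large amount — several tens of degrees.

Every shape is tilted by the same angle and the image corners show triangular fill wedges — a whole-image rotation by a non-right angle.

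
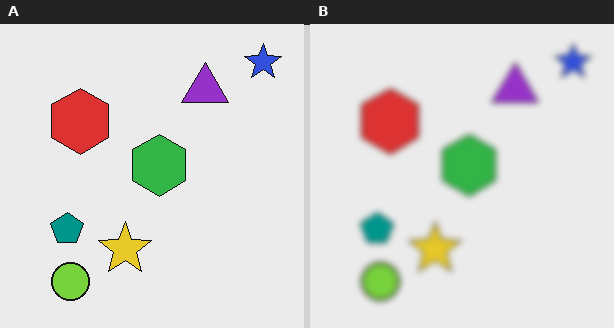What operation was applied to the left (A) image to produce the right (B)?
The image was noticeably gaussian-blurred.

Shape edges and outlines are uniformly softened across the whole image.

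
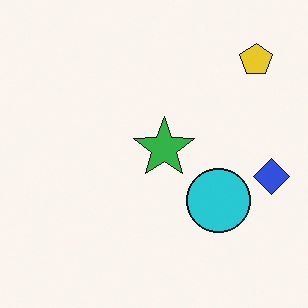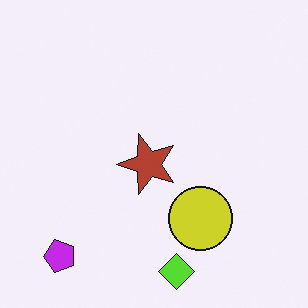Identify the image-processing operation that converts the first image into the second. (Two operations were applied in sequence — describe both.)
Transposed (reflected across the top-left ↔ bottom-right diagonal), then hue-shifted through roughly half the color wheel.

Shapes have swapped their row and column positions — what was in the top-right is now in the bottom-left — a diagonal reflection. Every shape's color has rotated by the same amount around the hue wheel — a uniform hue shift.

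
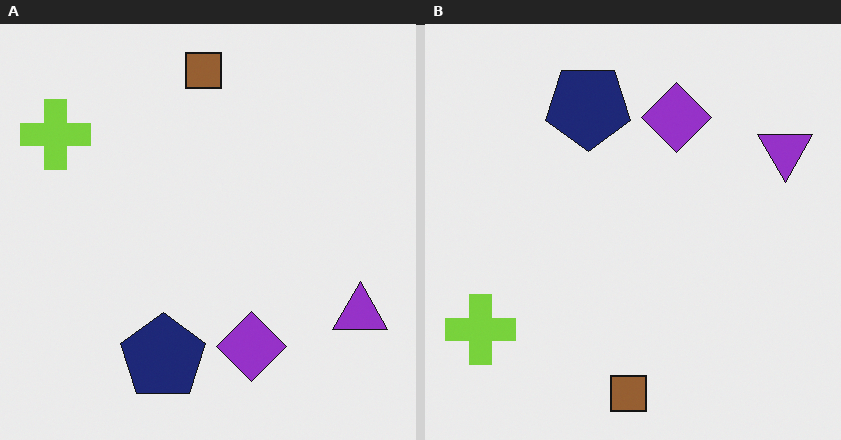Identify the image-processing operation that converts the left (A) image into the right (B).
The transformation is: flipped vertically (top ↔ bottom).

The brown square is in the top of the left (A) image and the bottom of the right (B) — shapes on opposite sides of the horizontal midline have swapped in a mirror flip.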